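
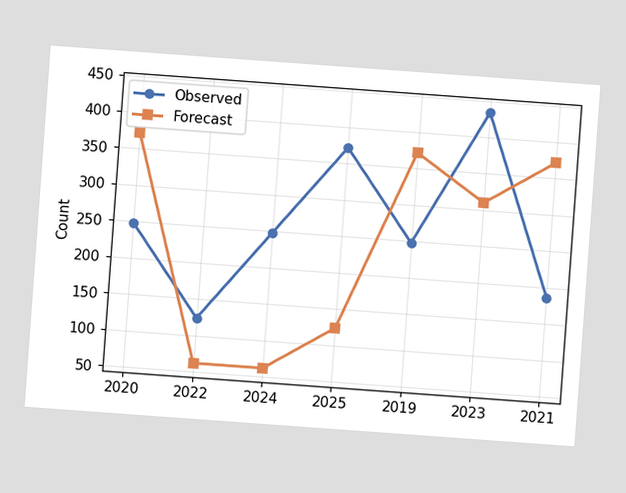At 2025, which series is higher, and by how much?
Observed, by 248

The chart is tilted about 4° clockwise. At 2025, Observed sits above the other line by 248.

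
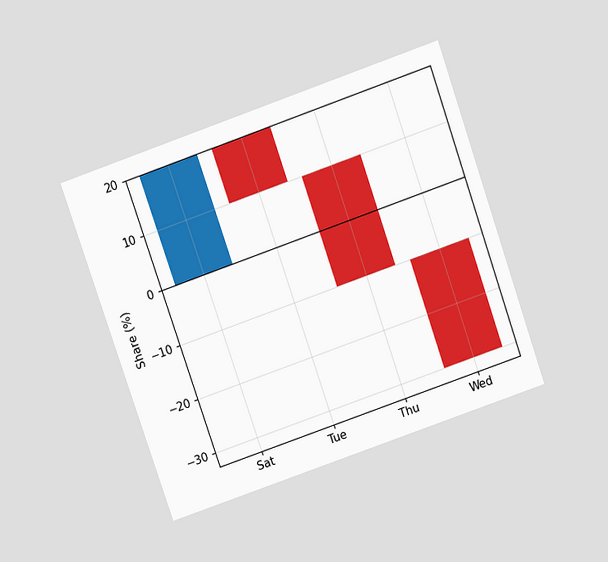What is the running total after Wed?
-30%

The chart is tilted about 19° counter-clockwise and viewed slightly from above. After Wed the running total reaches -30%.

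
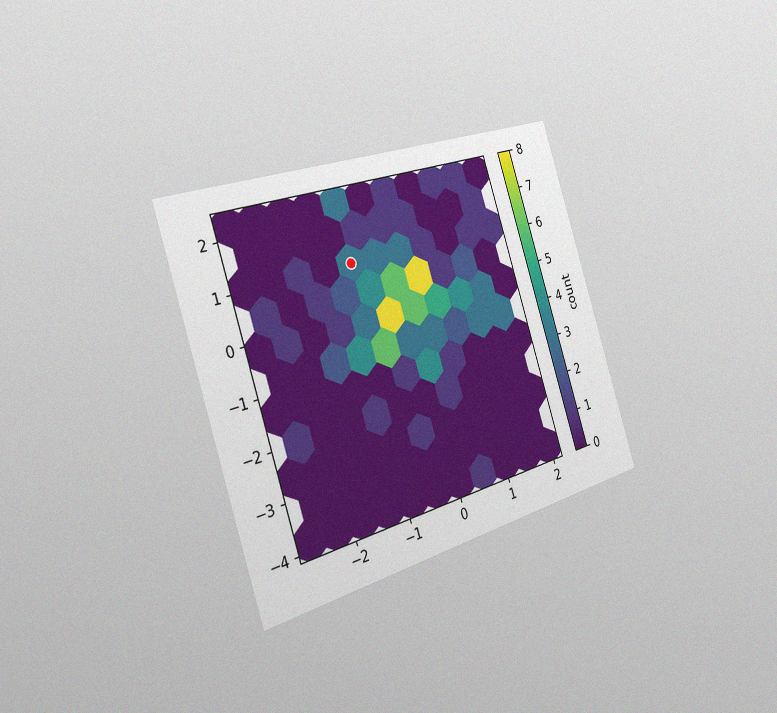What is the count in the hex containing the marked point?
3

The chart is tilted about 18° counter-clockwise and viewed slightly from the left, with some photo noise. The marked hex reads 3 on the colorbar.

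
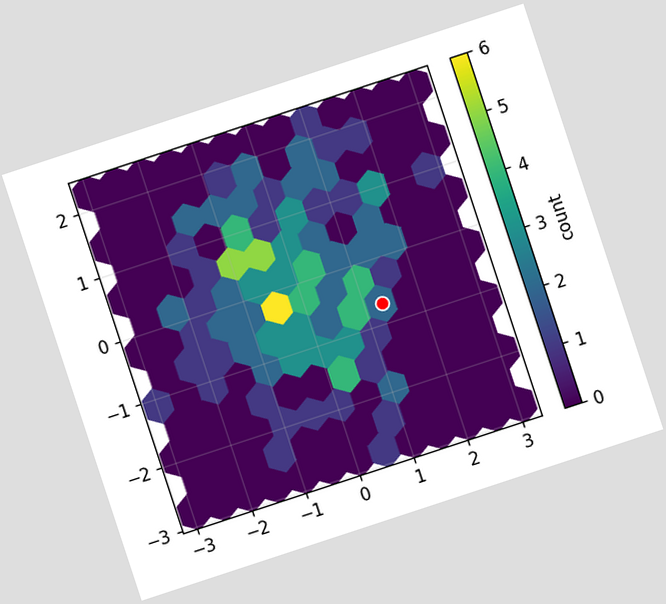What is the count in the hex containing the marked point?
The chart is tilted about 18° counter-clockwise. The marked hex reads 2 on the colorbar.

2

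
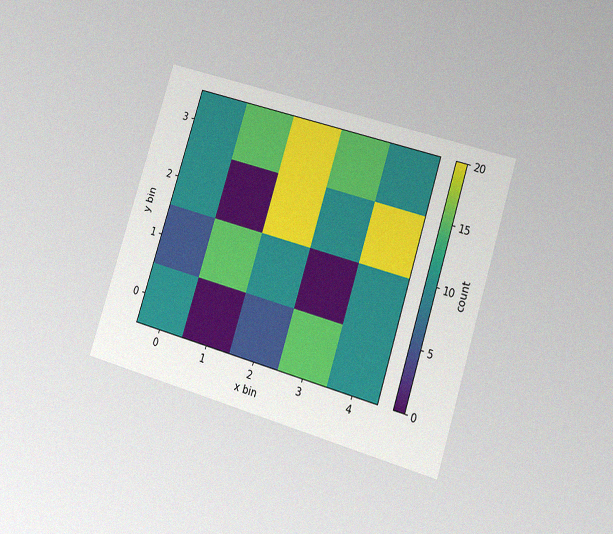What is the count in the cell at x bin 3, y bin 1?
The chart is tilted about 17° clockwise and viewed at a slight angle, with some photo noise. Matching the cell (3, 1) against the colorbar gives 0.

0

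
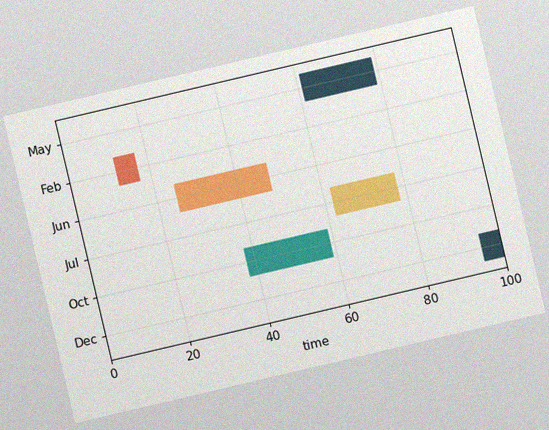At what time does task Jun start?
The chart is tilted about 13° counter-clockwise, with some photo noise. The Jun bar begins at t=25.

25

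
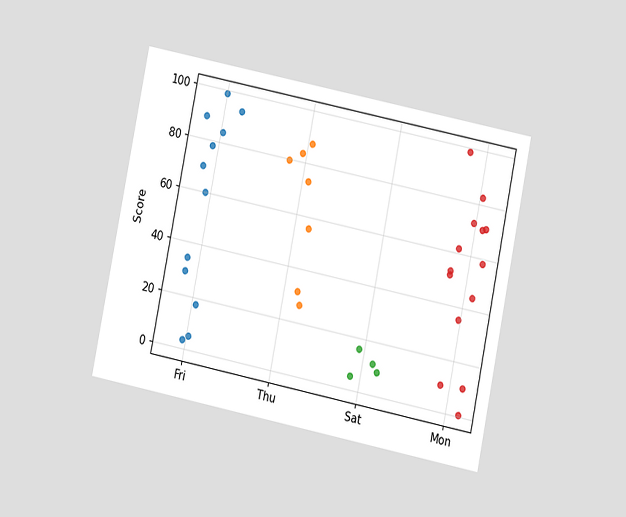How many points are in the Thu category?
The chart is tilted about 11° clockwise and viewed at a slight angle. Counting the markers in the Thu column gives 7.

7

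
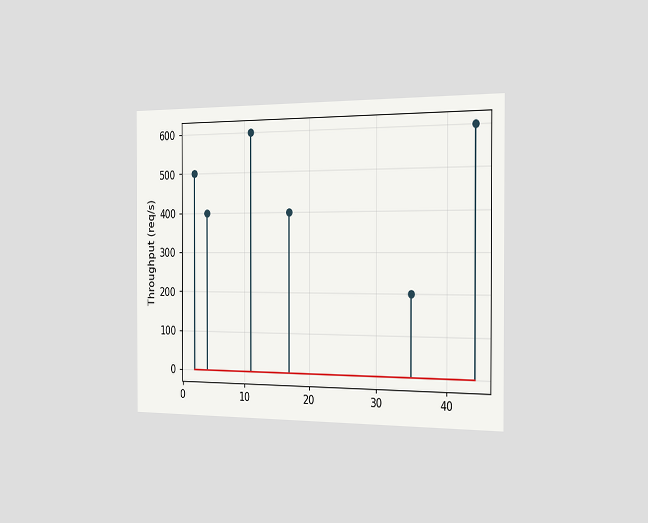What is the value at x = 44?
The chart is viewed slightly from the right. The stem at x=44 reaches 600req/s.

600req/s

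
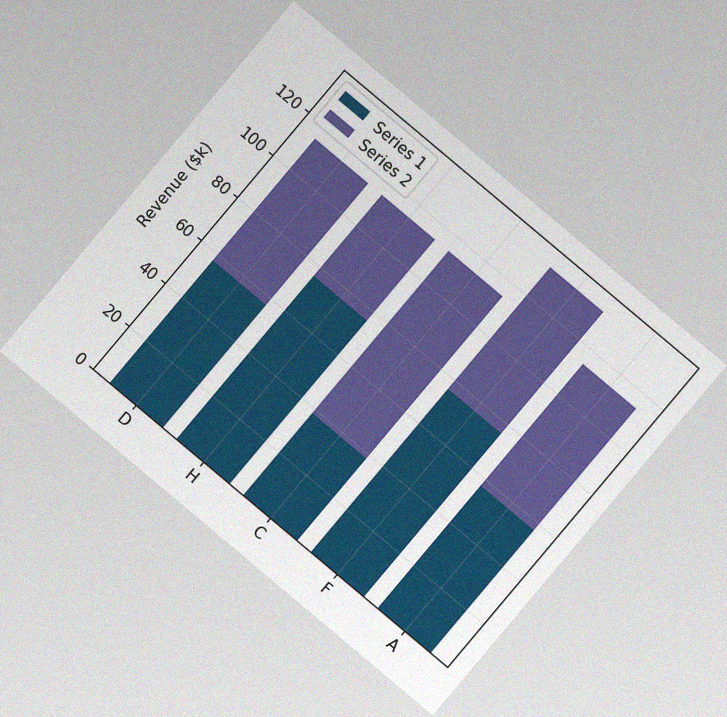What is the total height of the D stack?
The chart is tilted about 40° clockwise, with some photo noise. The D stack's top reaches $114k on the y-axis.

$114k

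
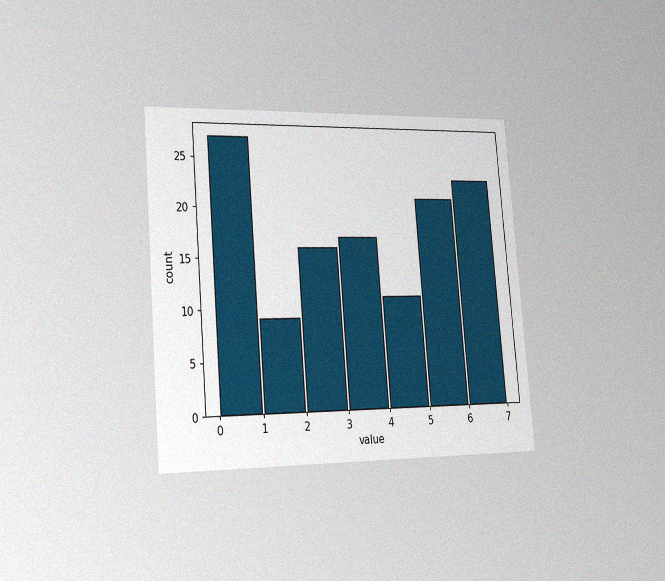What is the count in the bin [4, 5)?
The chart is tilted about 5° counter-clockwise and viewed slightly from the left, with some photo noise. The [4, 5) bin has height 11.

11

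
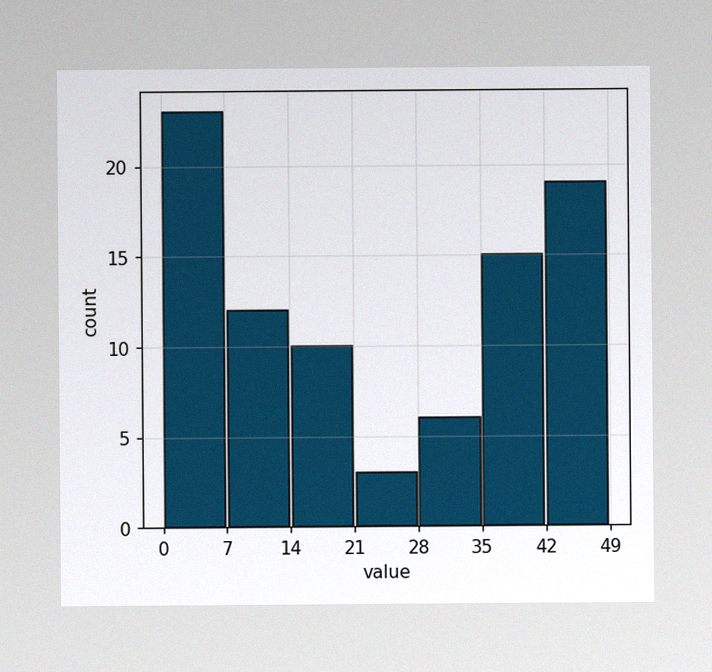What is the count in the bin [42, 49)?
The image has some photo noise and uneven lighting. The [42, 49) bin has height 19.

19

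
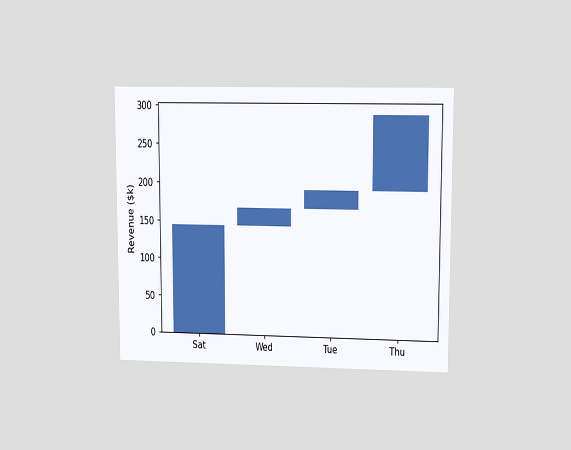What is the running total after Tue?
$192k

The chart is viewed at a slight angle. After Tue the running total reaches $192k.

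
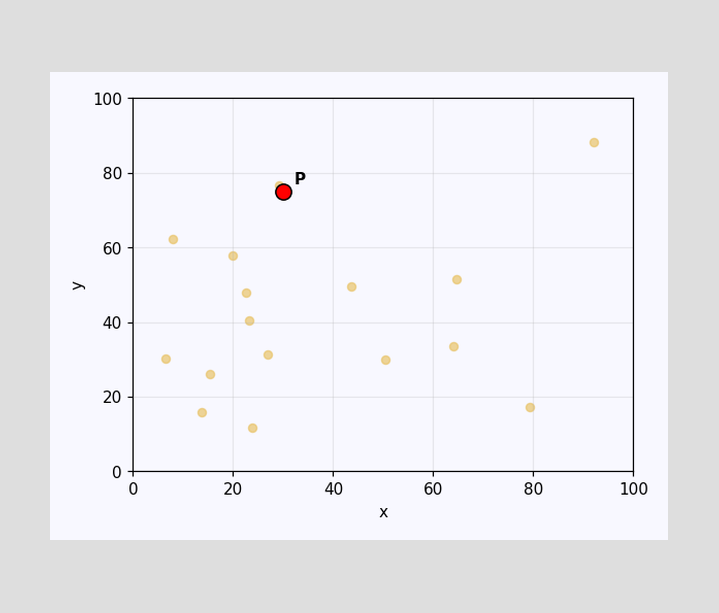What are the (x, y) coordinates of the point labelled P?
(30, 75)

Following the gridlines from P to each axis, P sits at (30, 75).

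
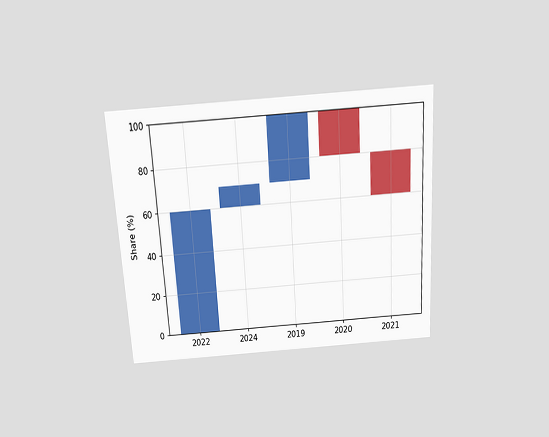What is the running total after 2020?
The chart is tilted about 4° counter-clockwise and viewed slightly from above. After 2020 the running total reaches 80%.

80%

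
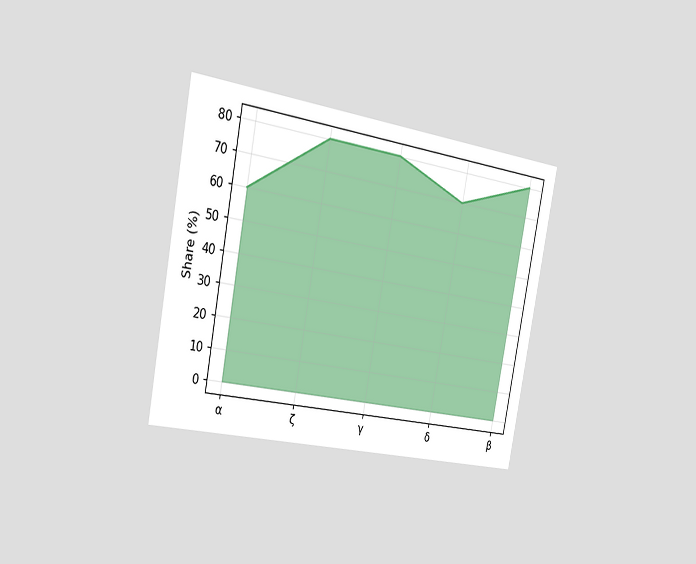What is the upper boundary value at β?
The chart is tilted about 11° clockwise and viewed slightly from the left. At β the upper boundary is at 80%.

80%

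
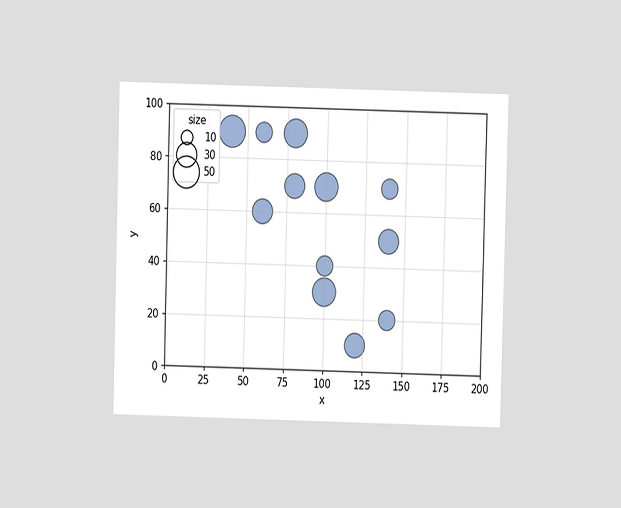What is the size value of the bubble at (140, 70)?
20

The chart is viewed at a slight angle. Matching the bubble at (140, 70) against the size legend gives 20.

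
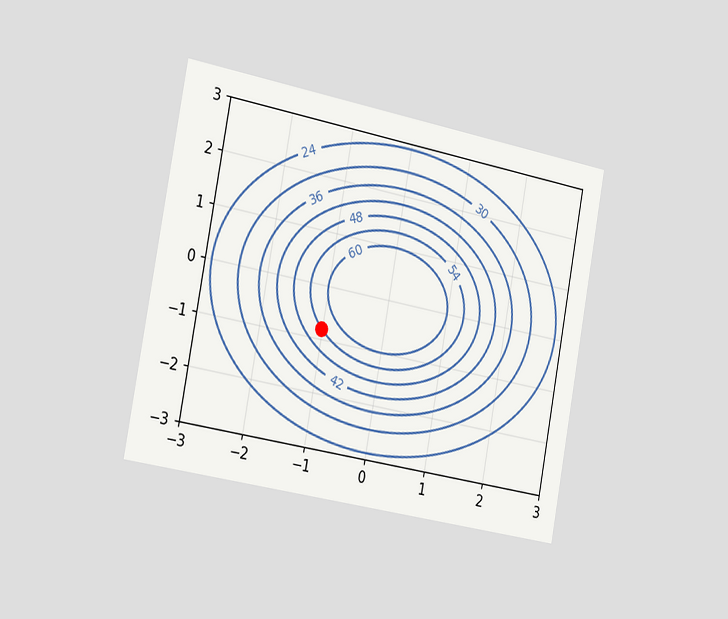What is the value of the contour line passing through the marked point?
The chart is tilted about 10° clockwise and viewed slightly from the left. The marked point sits on the contour labelled 54.

54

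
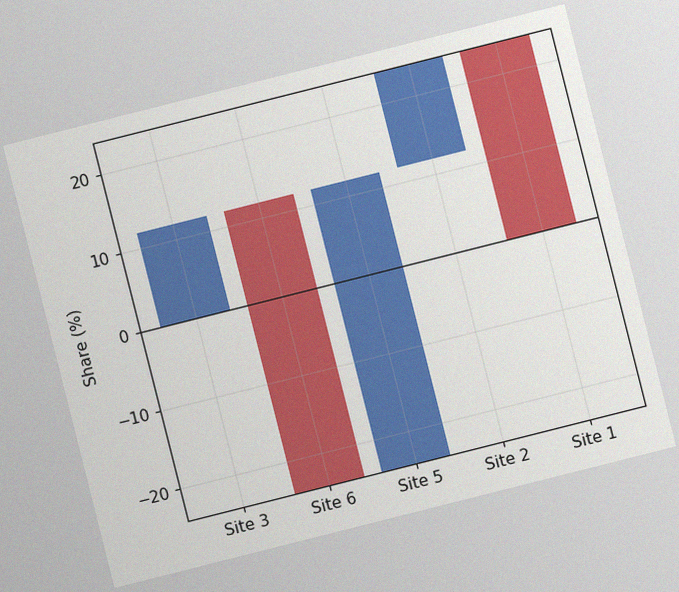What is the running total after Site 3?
The chart is tilted about 14° counter-clockwise, with some photo noise. After Site 3 the running total reaches 12%.

12%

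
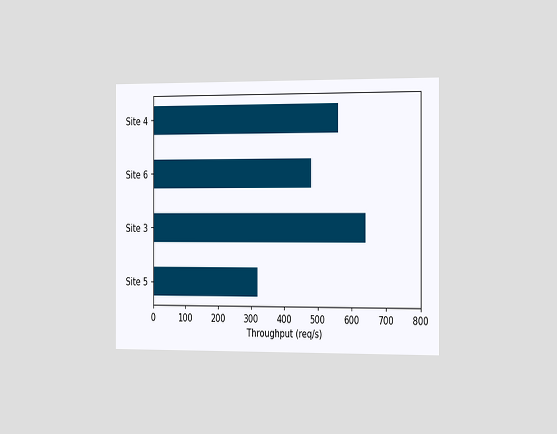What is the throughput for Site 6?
480req/s

The chart is viewed slightly from the right. Reading along the chart's x-axis, the Site 6 bar reaches 480req/s.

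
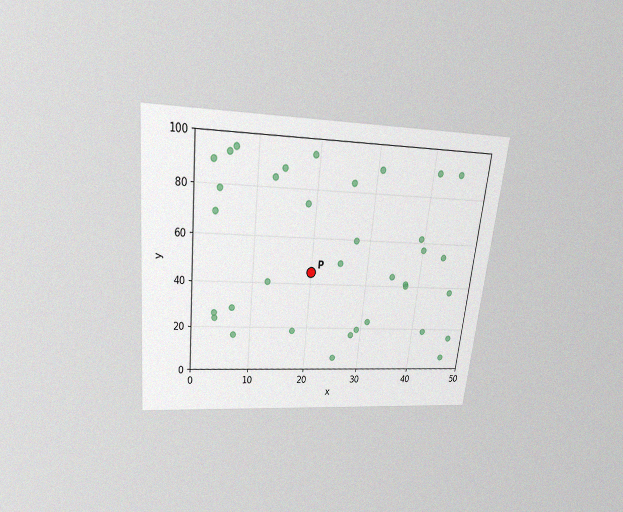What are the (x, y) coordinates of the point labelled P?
The chart is tilted about 6° clockwise and viewed slightly from above, with some photo noise. Following the gridlines from P to each axis, P sits at (20, 45).

(20, 45)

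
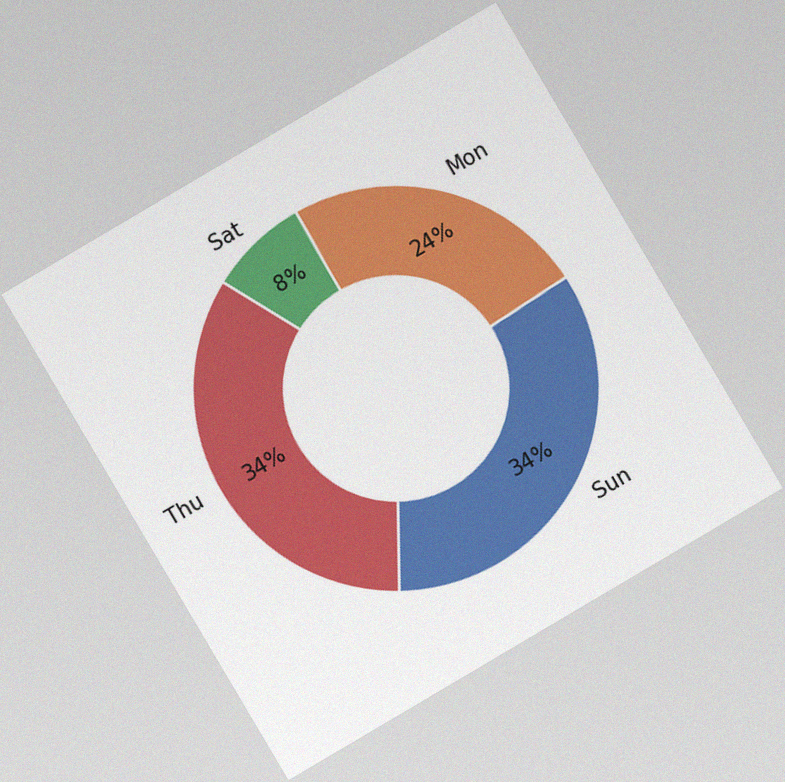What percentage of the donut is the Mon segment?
24%

The chart is tilted about 31° counter-clockwise, with some photo noise. The Mon segment takes up 24% of the ring.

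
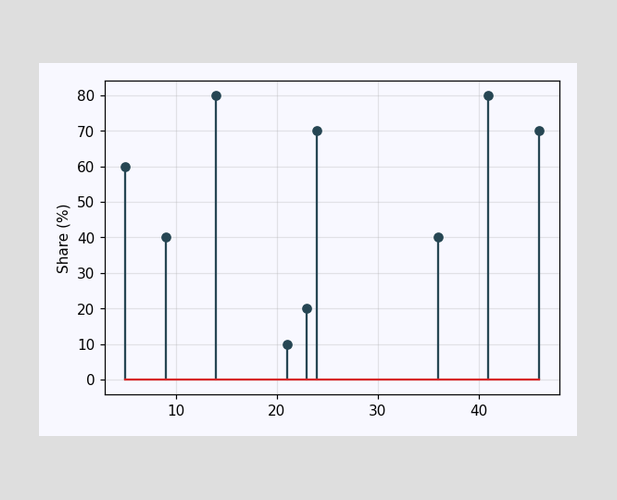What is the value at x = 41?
The stem at x=41 reaches 80%.

80%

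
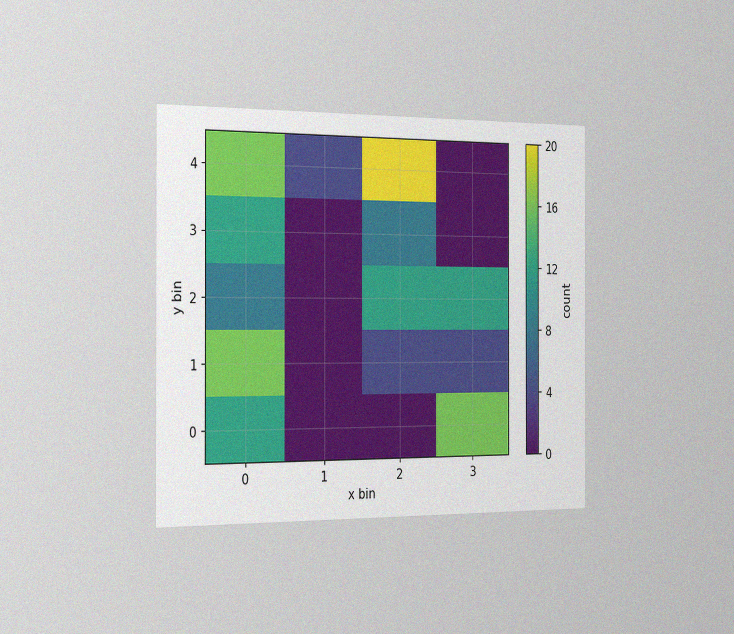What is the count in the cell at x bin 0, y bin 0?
12

The chart is viewed slightly from the left, with some photo noise. Matching the cell (0, 0) against the colorbar gives 12.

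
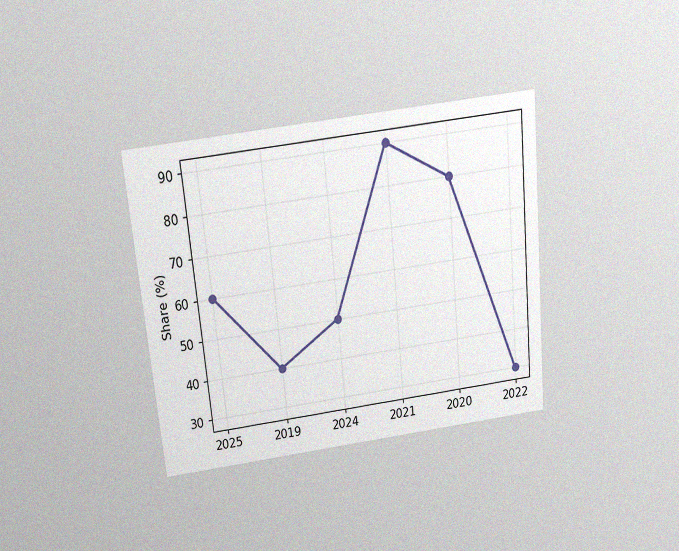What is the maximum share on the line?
90%

The chart is tilted about 6° counter-clockwise and viewed slightly from above, with some photo noise. The highest point is at 2021, and reading across to the y-axis gives 90%.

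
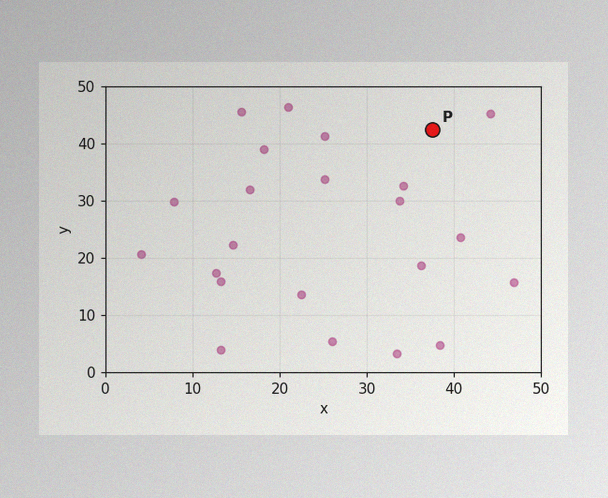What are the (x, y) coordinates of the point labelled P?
The image has some photo noise and uneven lighting. Following the gridlines from P to each axis, P sits at (37.5, 42.5).

(37.5, 42.5)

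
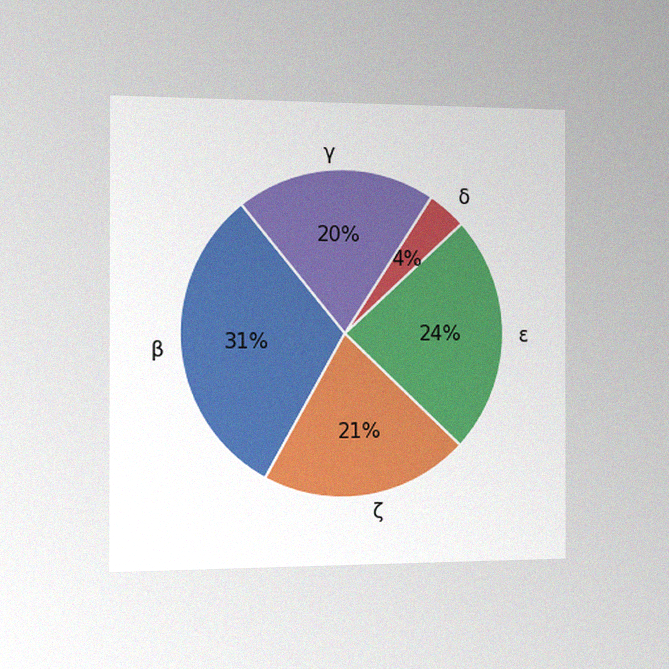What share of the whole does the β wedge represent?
The chart is viewed slightly from the left, with some photo noise. The β slice takes up 31% of the pie.

31%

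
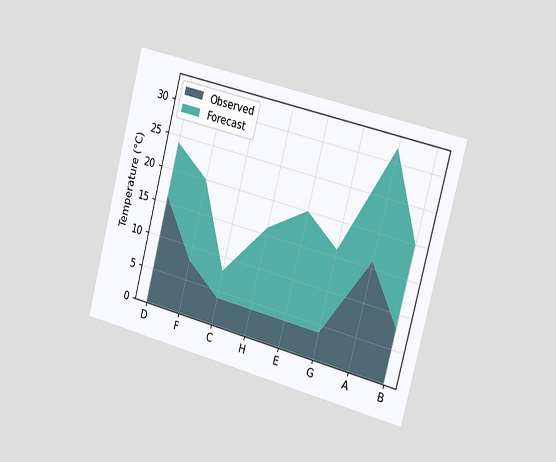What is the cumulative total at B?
The chart is tilted about 15° clockwise and viewed slightly from the right. The stacked total at B reaches 20°C.

20°C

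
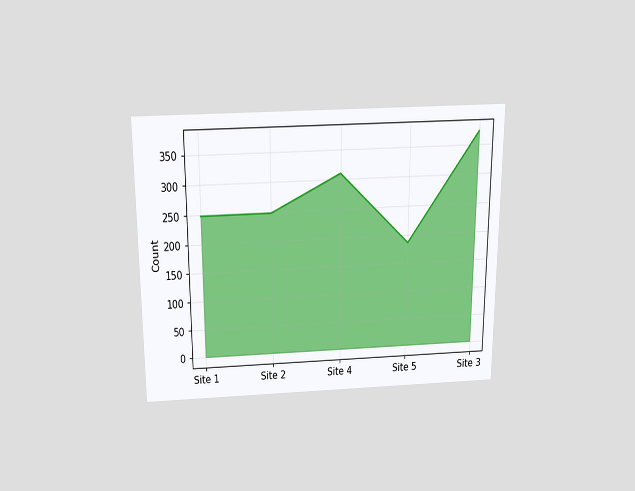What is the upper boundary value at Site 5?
The chart is viewed slightly from above. At Site 5 the upper boundary is at 186.

186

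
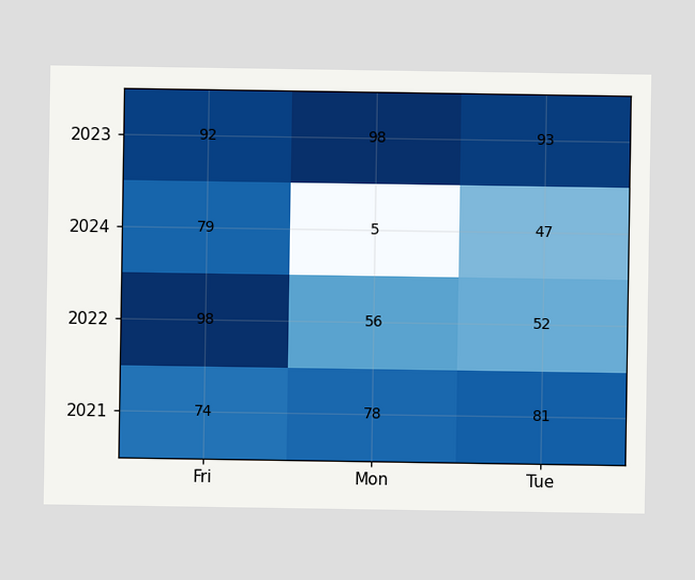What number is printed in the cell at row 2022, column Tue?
52

The (2022, Tue) cell reads 52.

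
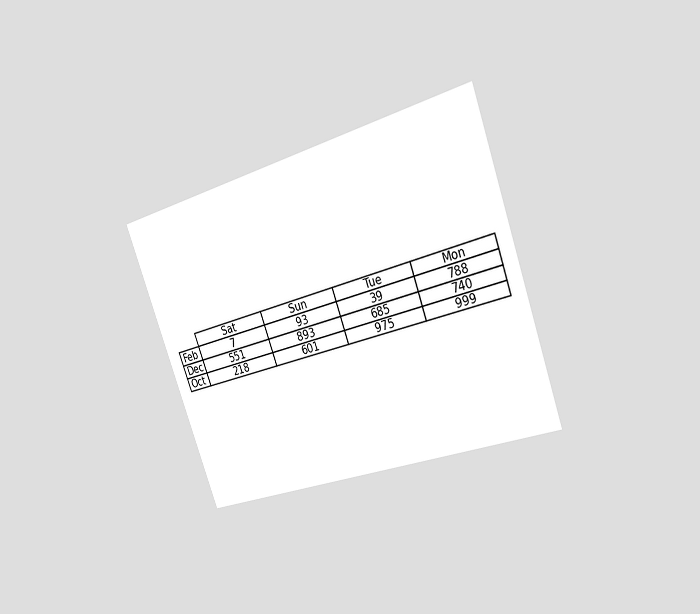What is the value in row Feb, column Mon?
788

The chart is tilted about 20° counter-clockwise and viewed slightly from the right. The (Feb, Mon) cell reads 788.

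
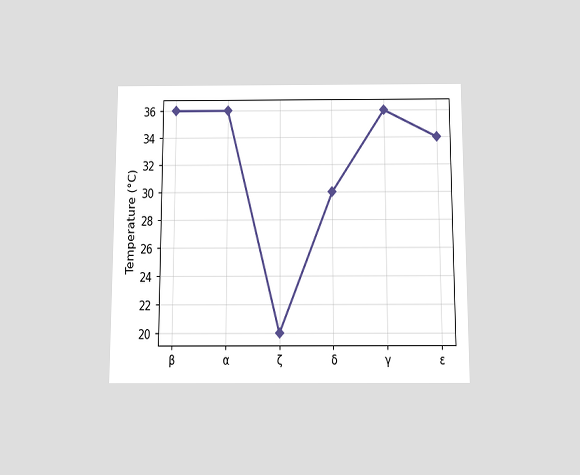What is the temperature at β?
36°C

The chart is viewed slightly from below. At β, the line is at 36°C.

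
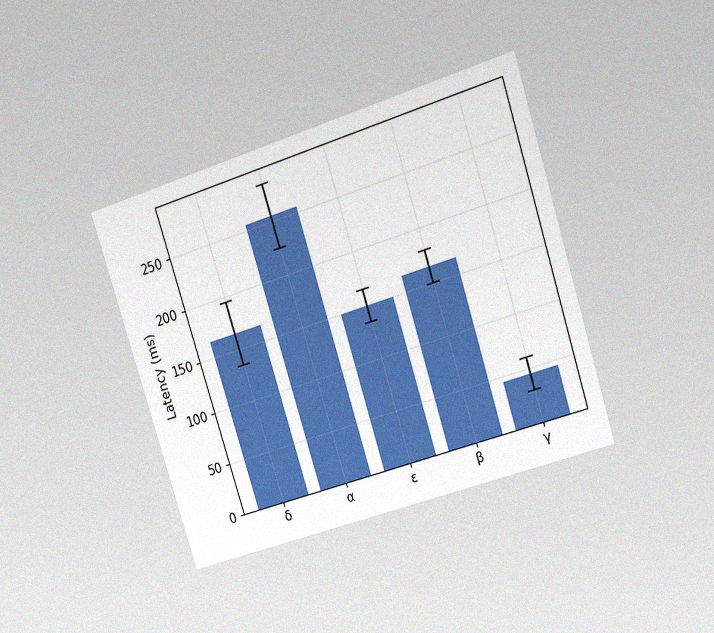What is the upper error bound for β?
The chart is tilted about 17° counter-clockwise and viewed at a slight angle, with some photo noise. The β bar's upper whisker reaches 180ms.

180ms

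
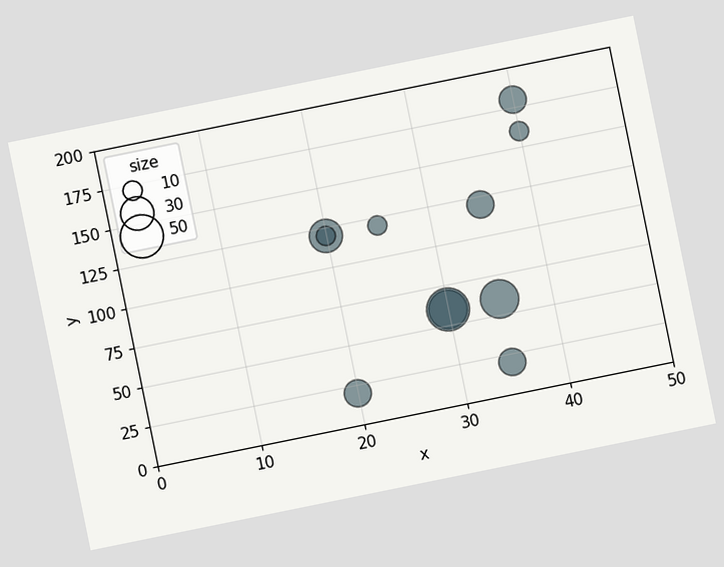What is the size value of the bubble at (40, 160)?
10

The chart is tilted about 11° counter-clockwise. Matching the bubble at (40, 160) against the size legend gives 10.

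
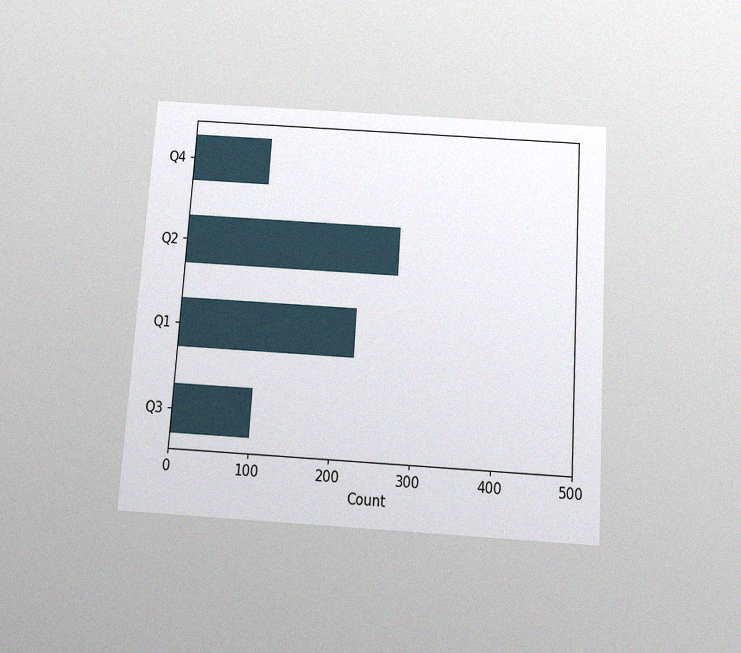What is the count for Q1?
The chart is tilted about 4° clockwise and viewed slightly from below, with some photo noise. Reading along the chart's x-axis, the Q1 bar reaches 225.

225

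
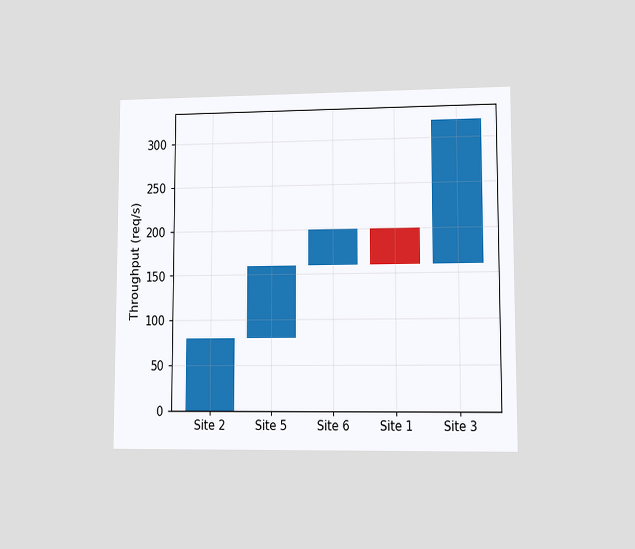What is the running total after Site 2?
80req/s

The chart is viewed at a slight angle. After Site 2 the running total reaches 80req/s.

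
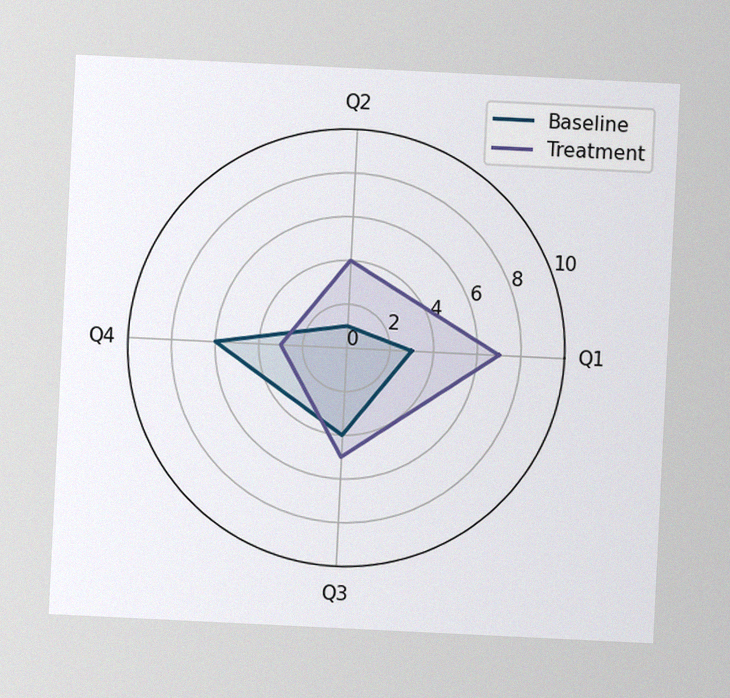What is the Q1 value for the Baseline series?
The chart is tilted about 3° clockwise, with some photo noise. On the Q1 axis, Baseline reaches 3.

3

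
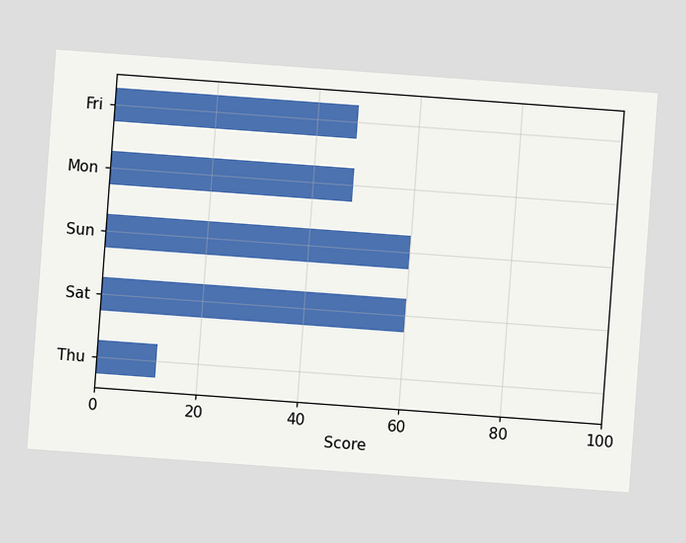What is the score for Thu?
12

The chart is tilted about 4° clockwise. Reading along the chart's x-axis, the Thu bar reaches 12.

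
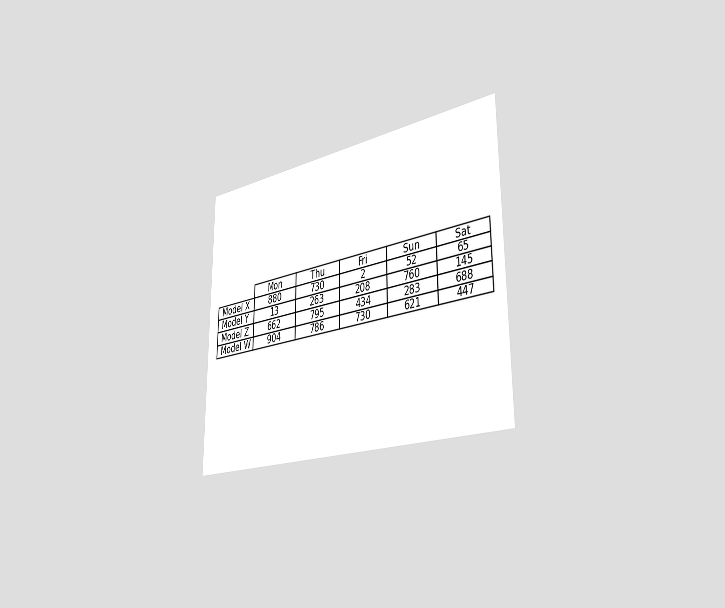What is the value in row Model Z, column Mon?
662

The chart is viewed slightly from the right. The (Model Z, Mon) cell reads 662.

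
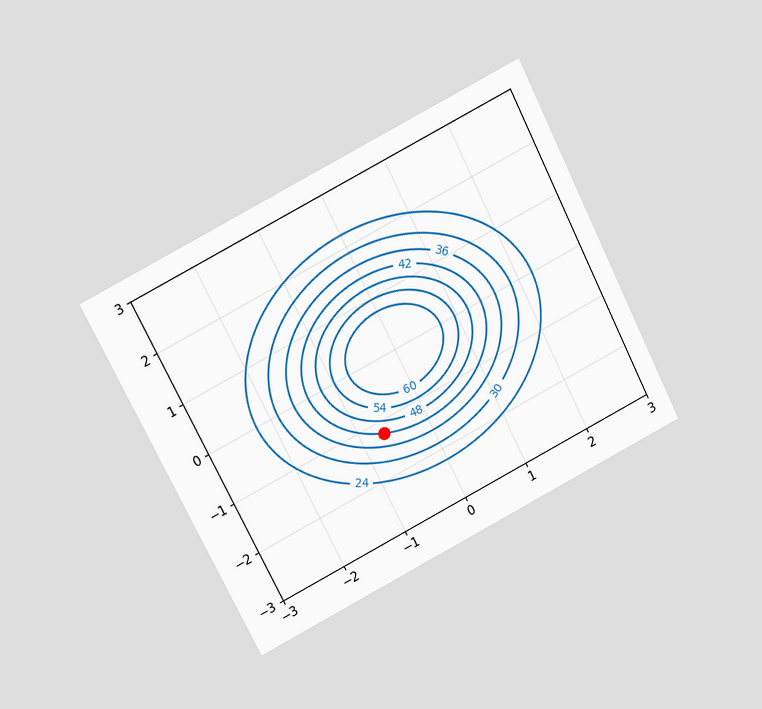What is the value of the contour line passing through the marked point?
The chart is tilted about 27° counter-clockwise and viewed slightly from above. The marked point sits on the contour labelled 42.

42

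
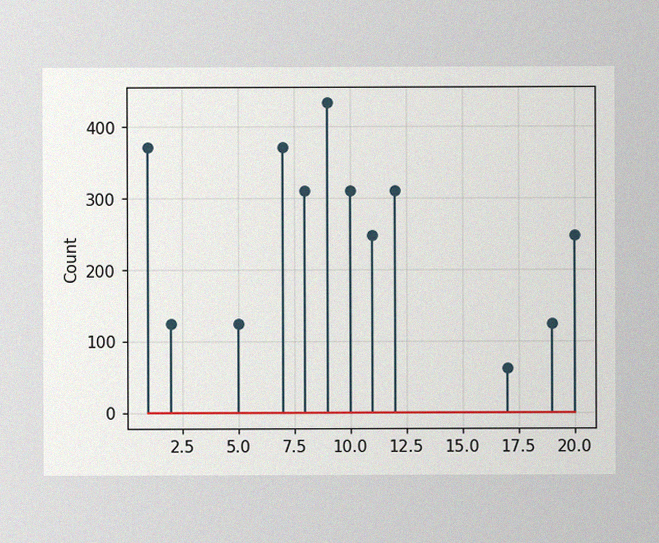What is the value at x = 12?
The image has some photo noise and uneven lighting. The stem at x=12 reaches 310.

310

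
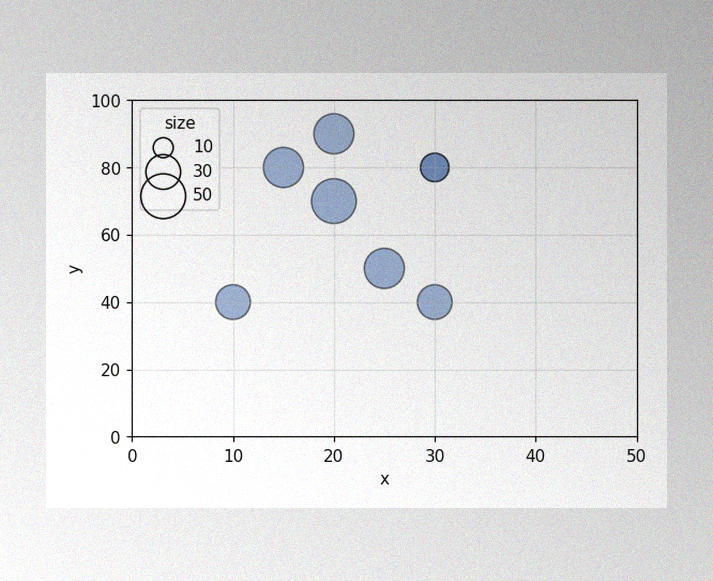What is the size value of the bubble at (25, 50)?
40

The image has some photo noise and uneven lighting. Matching the bubble at (25, 50) against the size legend gives 40.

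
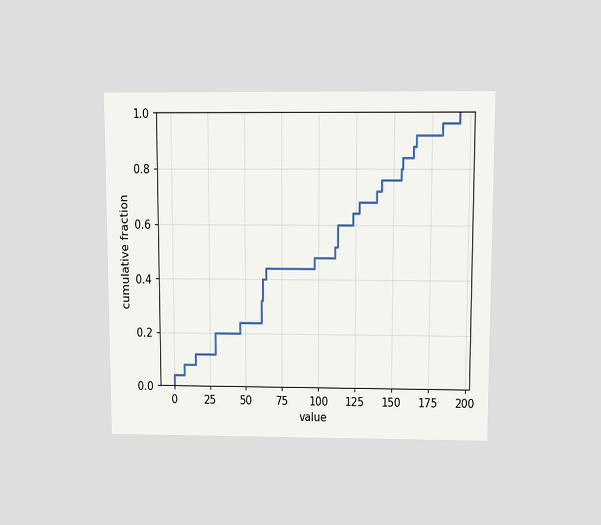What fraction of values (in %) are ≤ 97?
The chart is viewed slightly from above. At x=97 the ECDF step is at 48%.

48%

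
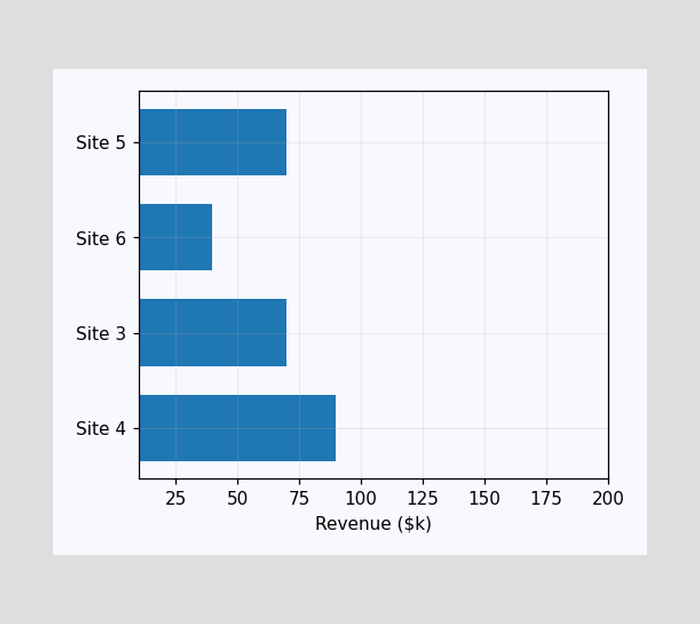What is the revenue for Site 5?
$70k

Reading along the chart's x-axis, the Site 5 bar reaches $70k.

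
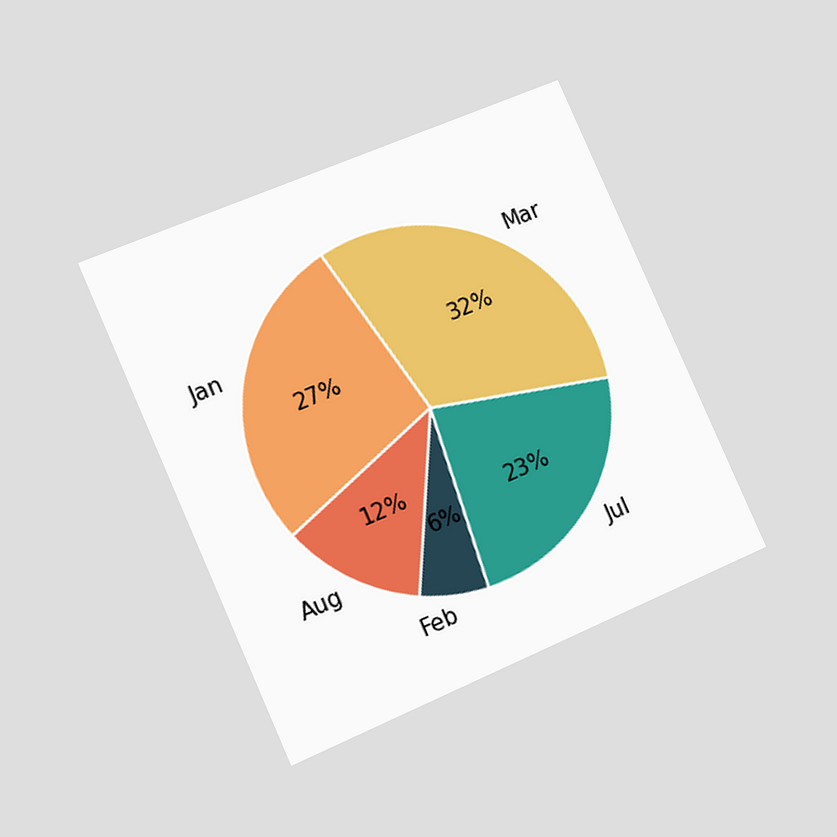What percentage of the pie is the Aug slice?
12%

The chart is tilted about 24° counter-clockwise and viewed at a slight angle. The Aug slice takes up 12% of the pie.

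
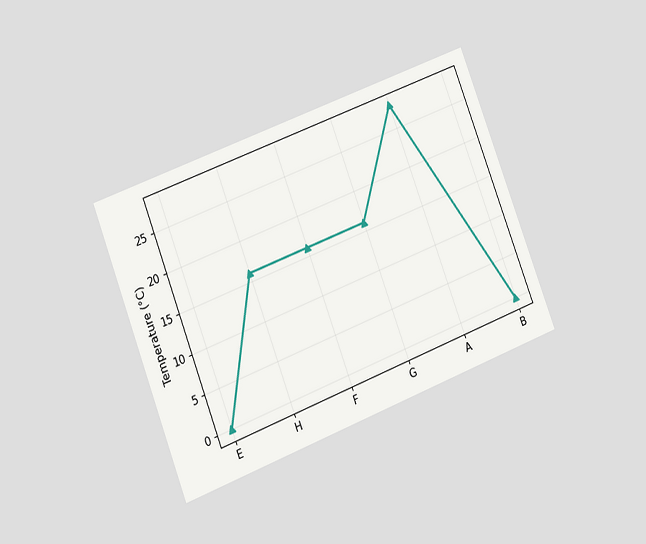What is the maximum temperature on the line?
The chart is tilted about 21° counter-clockwise and viewed at a slight angle. The highest point is at A, and reading across to the y-axis gives 28°C.

28°C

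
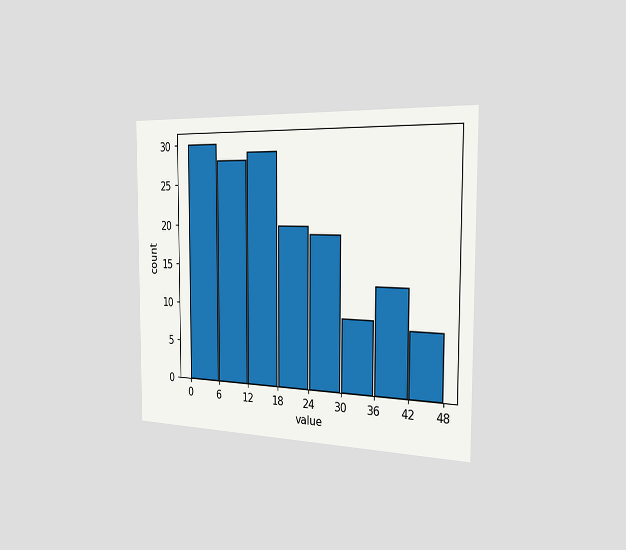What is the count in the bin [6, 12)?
28

The chart is viewed slightly from the right. The [6, 12) bin has height 28.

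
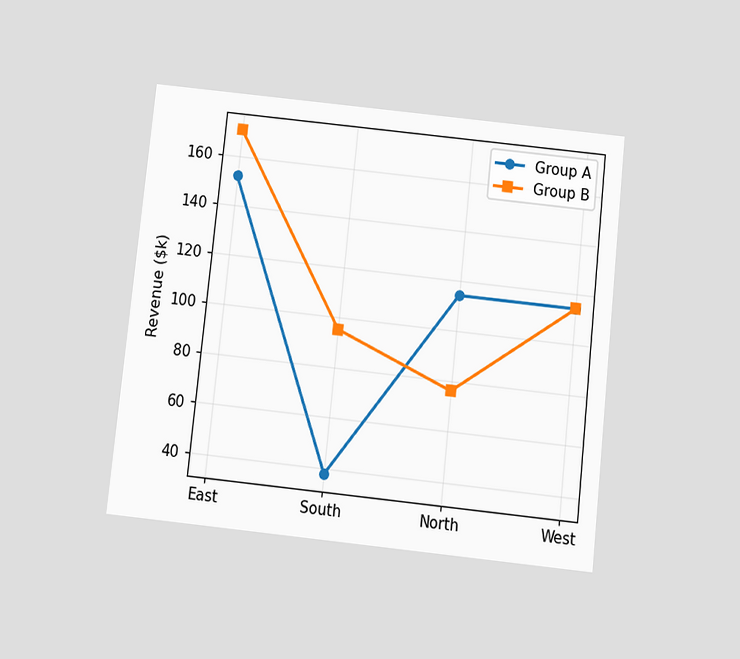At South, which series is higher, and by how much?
The chart is tilted about 6° clockwise and viewed slightly from below. At South, Group B sits above the other line by $57k.

Group B, by $57k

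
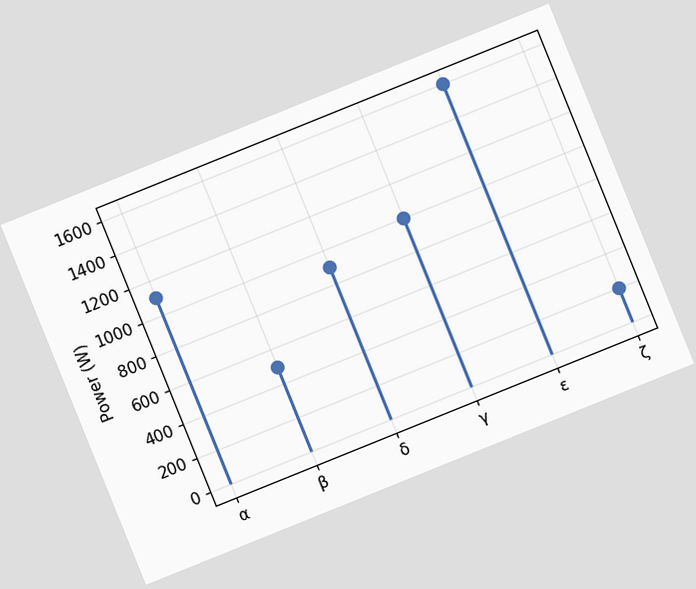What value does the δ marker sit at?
900W

The chart is tilted about 22° counter-clockwise. The δ marker sits at 900W.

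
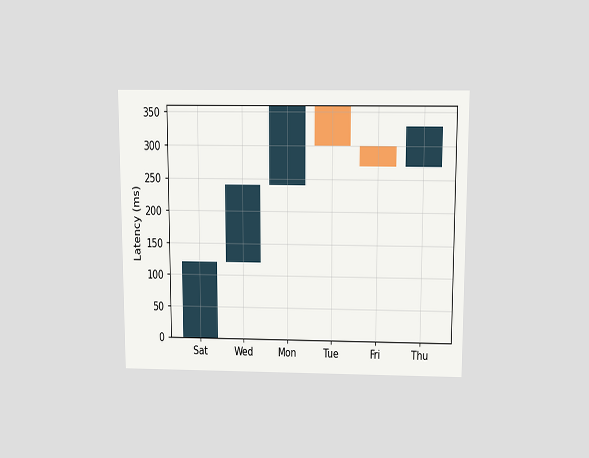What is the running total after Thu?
330ms

The chart is viewed slightly from above. After Thu the running total reaches 330ms.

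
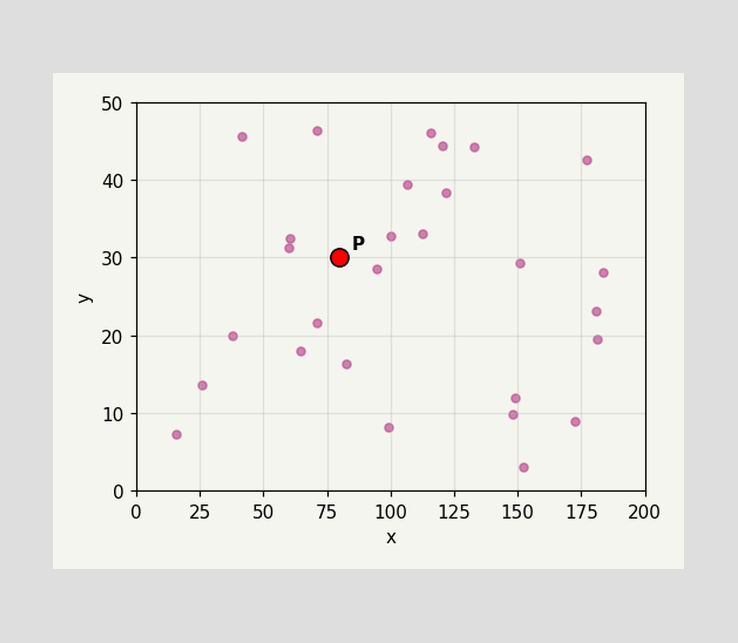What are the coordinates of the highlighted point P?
Following the gridlines from P to each axis, P sits at (80, 30).

(80, 30)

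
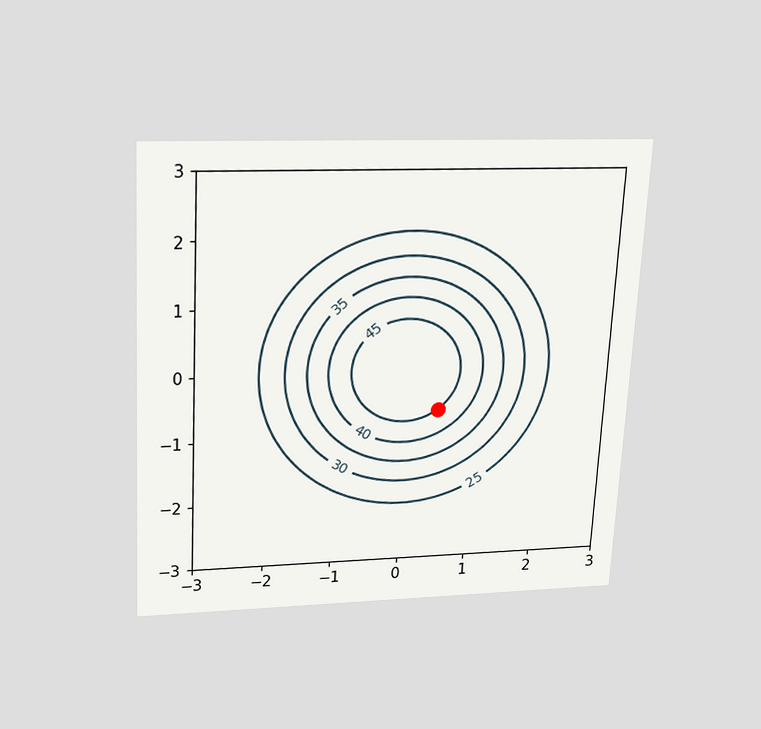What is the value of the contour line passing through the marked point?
The chart is tilted about 3° clockwise and viewed slightly from above. The marked point sits on the contour labelled 45.

45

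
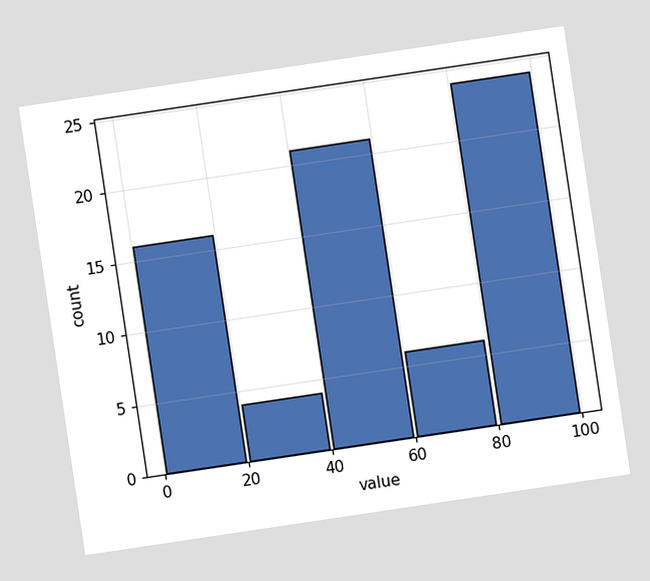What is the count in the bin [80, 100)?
24

The chart is tilted about 8° counter-clockwise. The [80, 100) bin has height 24.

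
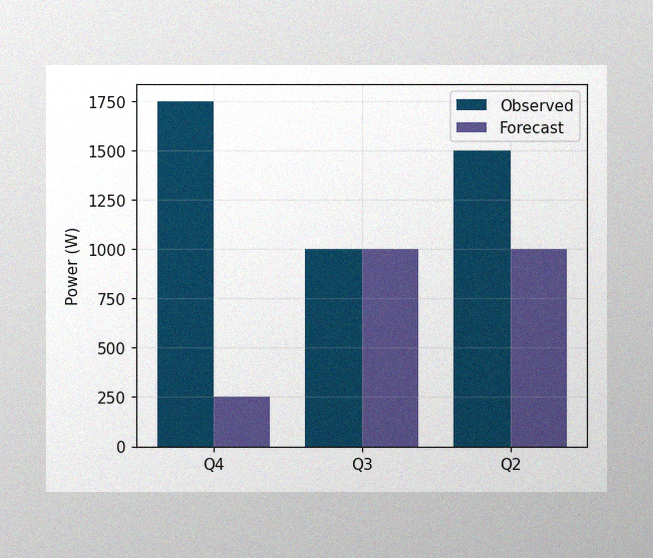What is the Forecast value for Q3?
1000W

The image has some photo noise and uneven lighting. The Forecast bar at Q3 reaches 1000W on the y-axis.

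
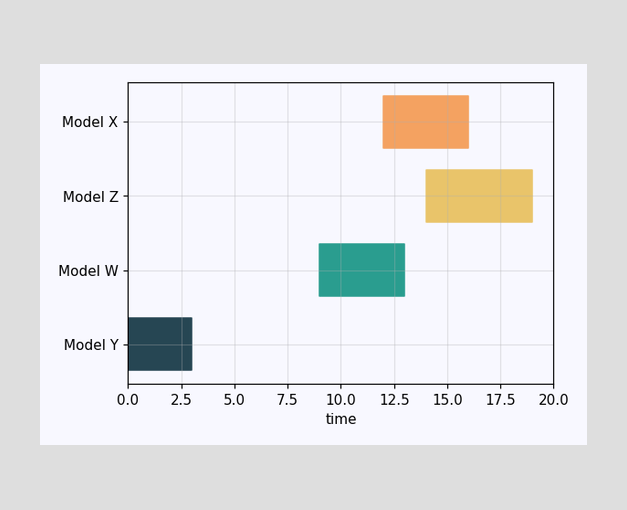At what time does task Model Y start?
The Model Y bar begins at t=0.

0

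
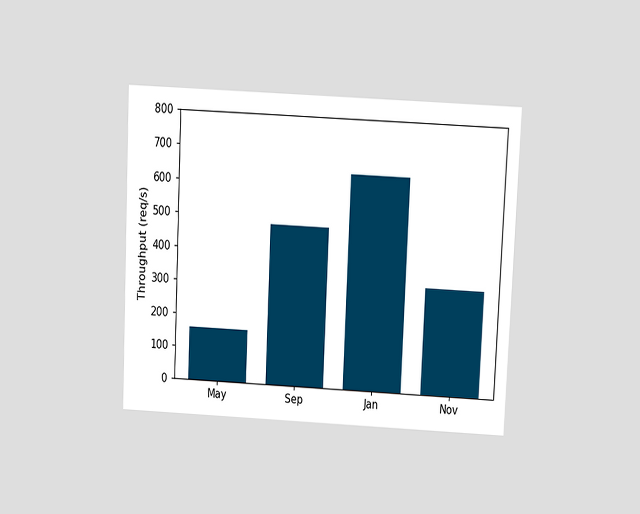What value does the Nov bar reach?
The chart is tilted about 3° clockwise and viewed slightly from above. Reading along the chart's y-axis, the Nov bar reaches 320req/s.

320req/s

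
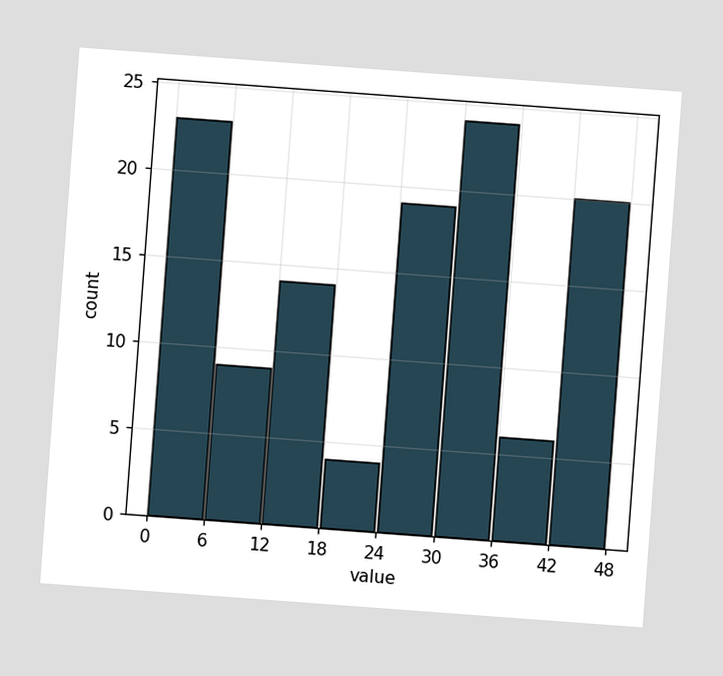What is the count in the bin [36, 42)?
6

The chart is tilted about 4° clockwise. The [36, 42) bin has height 6.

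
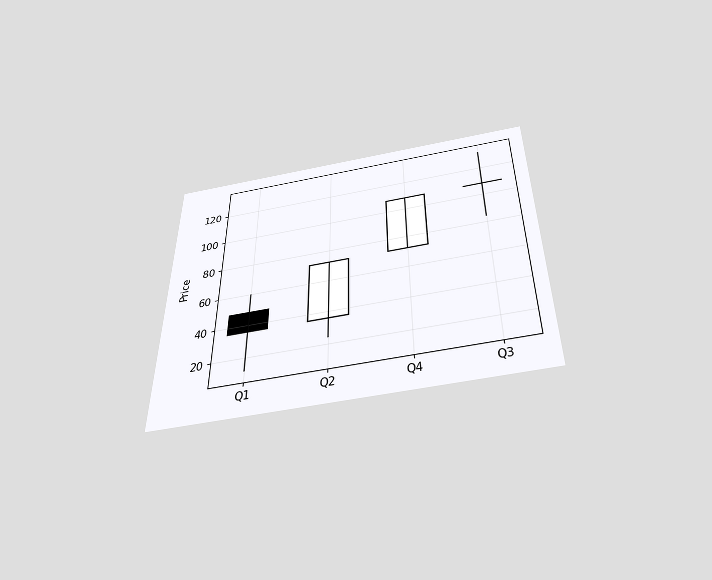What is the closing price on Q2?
72

The chart is viewed slightly from below. The Q2 candle closes at 72.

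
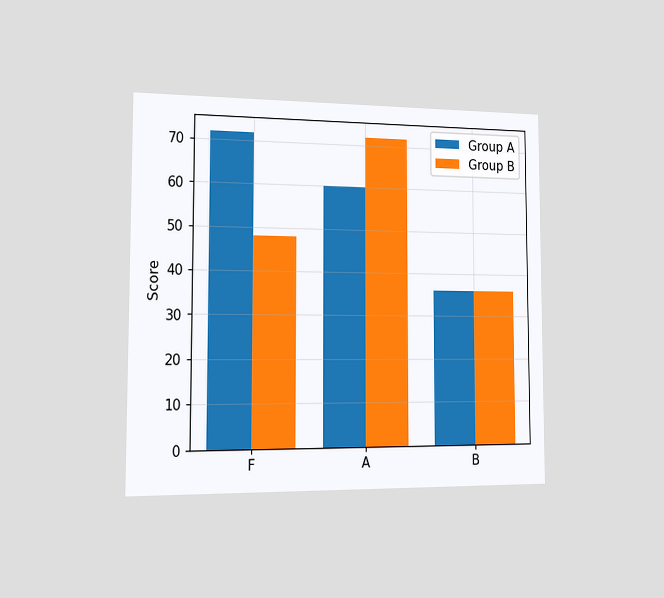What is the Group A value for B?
The chart is viewed slightly from the left. The Group A bar at B reaches 36 on the y-axis.

36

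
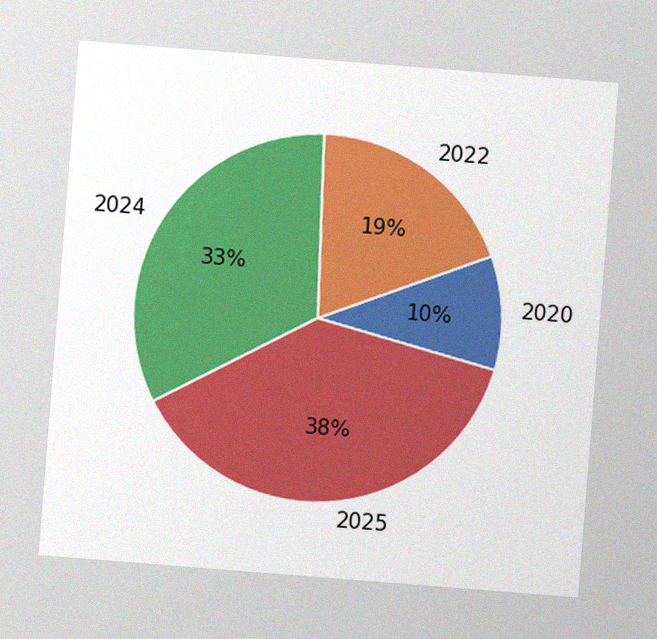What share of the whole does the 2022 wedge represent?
19%

The chart is tilted about 5° clockwise, with some photo noise. The 2022 slice takes up 19% of the pie.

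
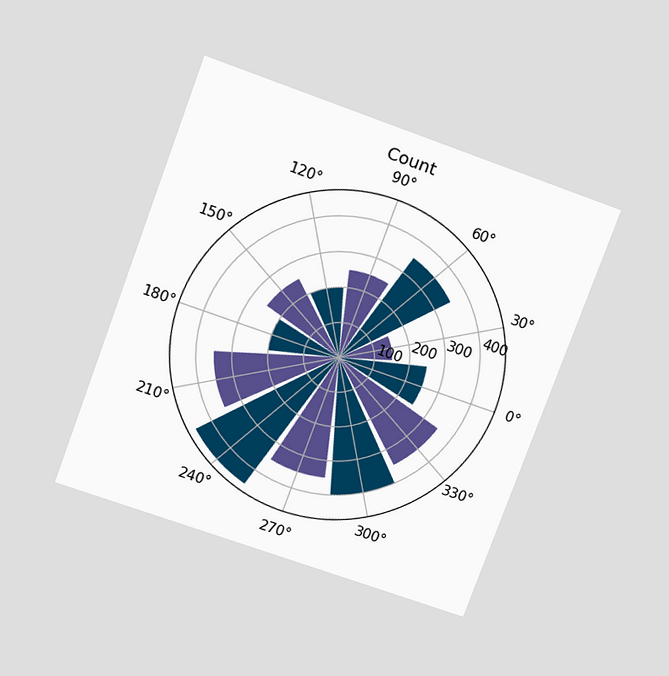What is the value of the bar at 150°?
The chart is tilted about 20° clockwise and viewed slightly from above. The bar at 150° reaches 250 on the radial axis.

250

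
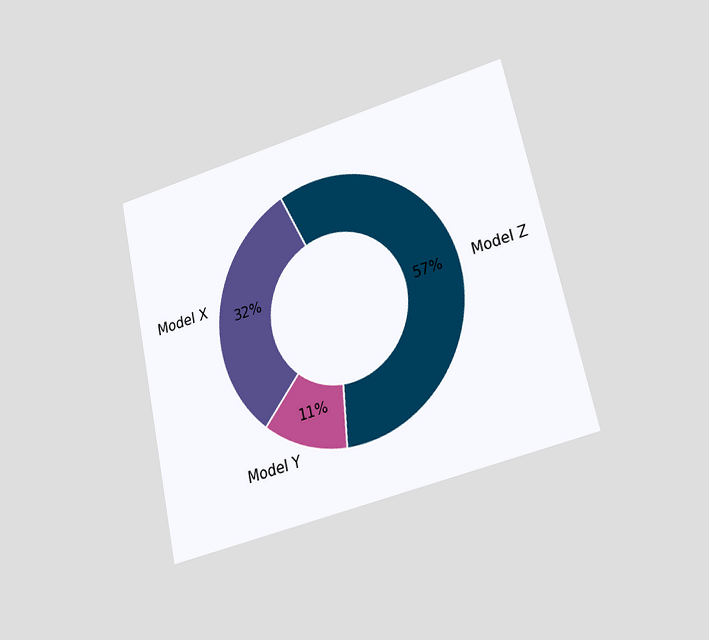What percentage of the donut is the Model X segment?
The chart is tilted about 12° counter-clockwise and viewed at a slight angle. The Model X segment takes up 32% of the ring.

32%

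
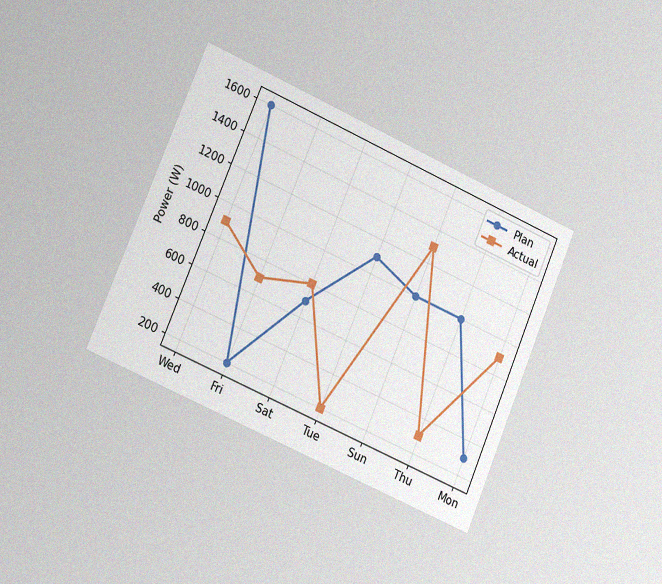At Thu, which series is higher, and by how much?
The chart is tilted about 23° clockwise and viewed slightly from the left, with some photo noise. At Thu, Plan sits above the other line by 700W.

Plan, by 700W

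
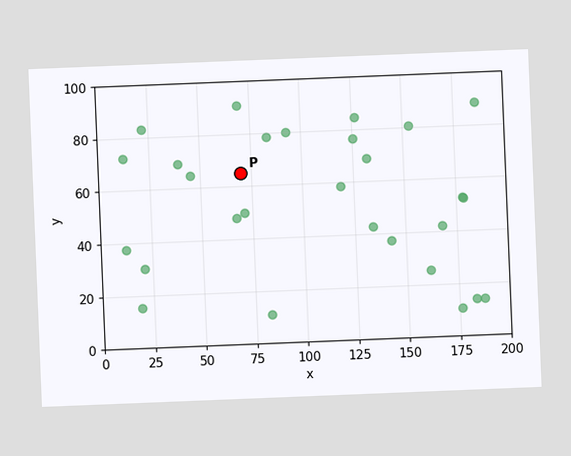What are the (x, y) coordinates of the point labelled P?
(70, 65)

The chart is tilted about 2° counter-clockwise. Following the gridlines from P to each axis, P sits at (70, 65).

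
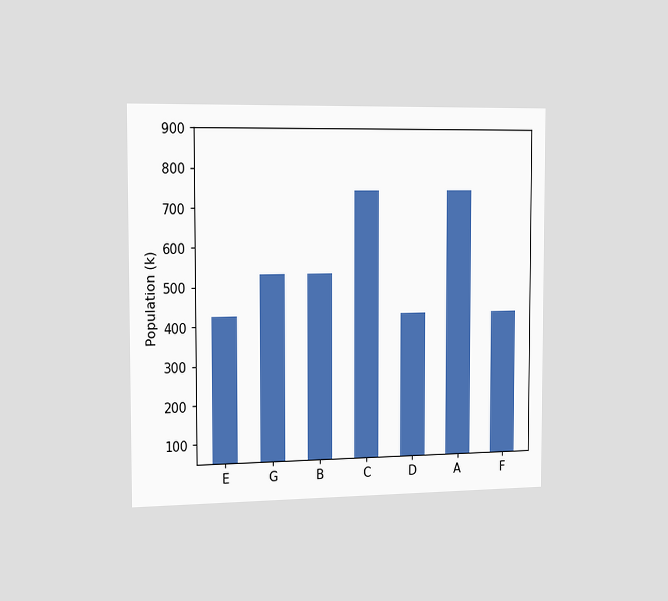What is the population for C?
742k

The chart is viewed slightly from the left. Reading along the chart's y-axis, the C bar reaches 742k.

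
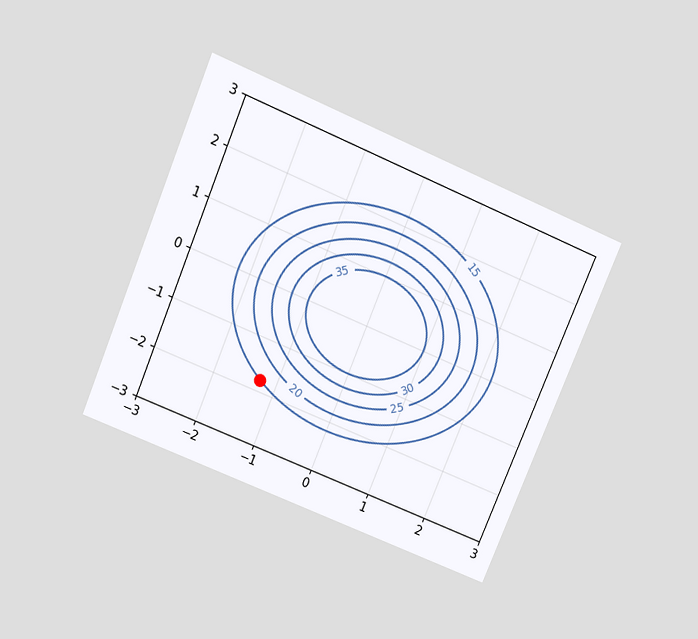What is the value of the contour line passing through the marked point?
15

The chart is tilted about 23° clockwise and viewed slightly from above. The marked point sits on the contour labelled 15.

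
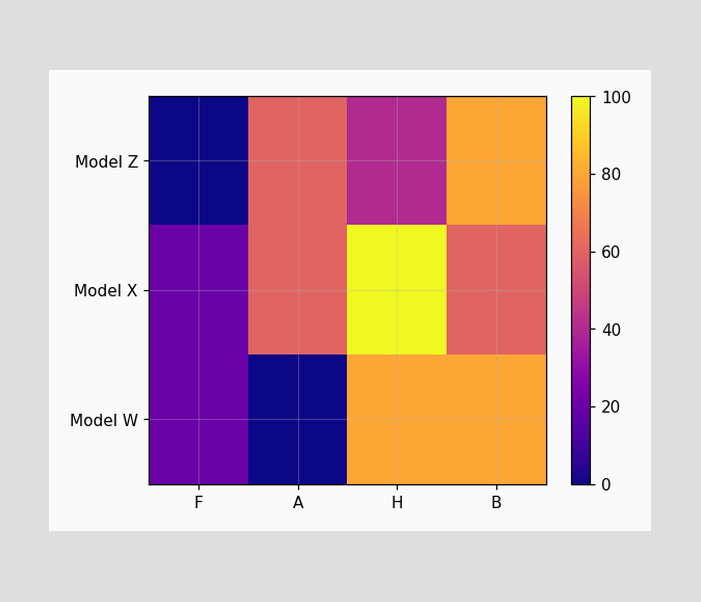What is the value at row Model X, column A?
Matching cell (Model X, A) against the colorbar gives 60.

60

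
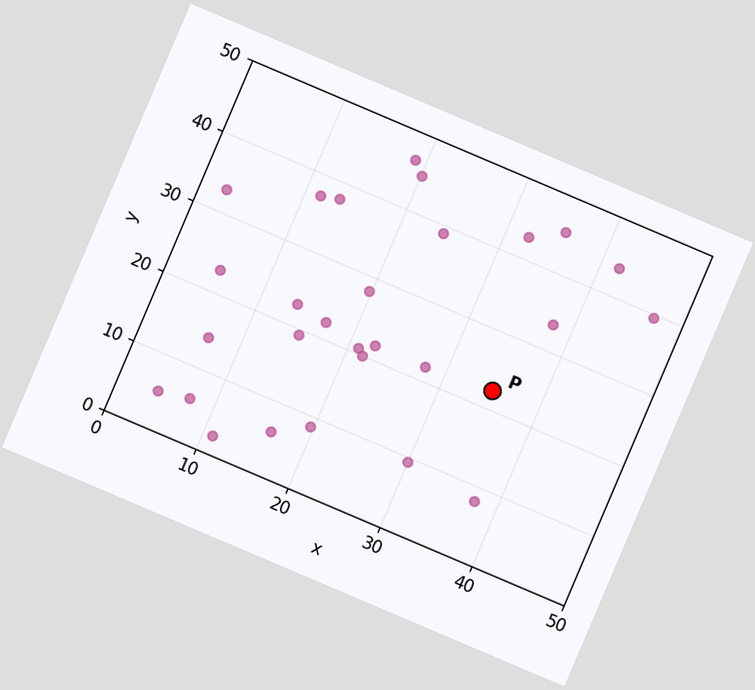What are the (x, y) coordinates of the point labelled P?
(35, 22.5)

The chart is tilted about 23° clockwise. Following the gridlines from P to each axis, P sits at (35, 22.5).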